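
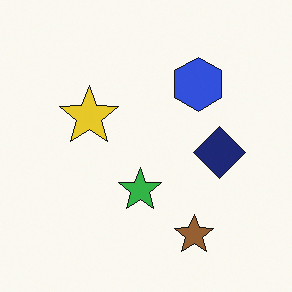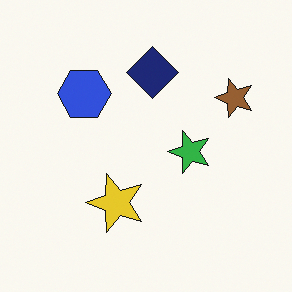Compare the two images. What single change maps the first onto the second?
Rotated 90° counter-clockwise.

The brown star sits in the bottom of the first image and the top-right of the second — consistent with a whole-image 90° counter-clockwise rotation.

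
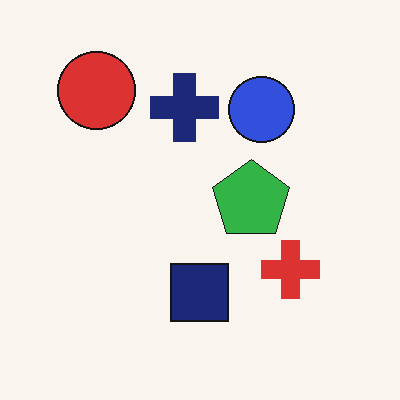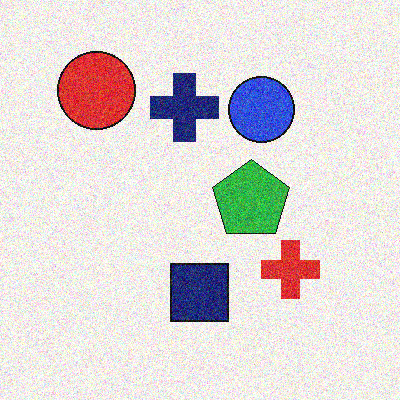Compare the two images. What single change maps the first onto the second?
It was degraded with moderate additive noise.

Random speckle covers the whole image, including the flat background.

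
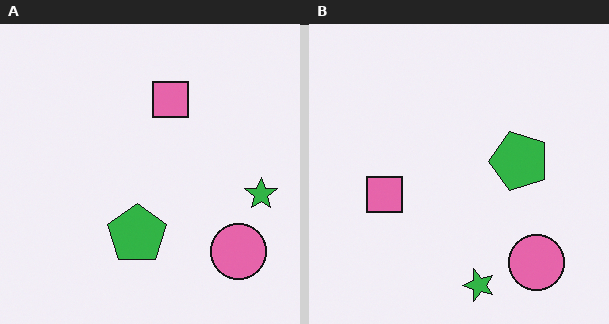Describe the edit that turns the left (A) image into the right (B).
It was transposed (reflected across the top-left ↔ bottom-right diagonal).

Shapes have swapped their row and column positions — what was in the top-right is now in the bottom-left — a diagonal reflection.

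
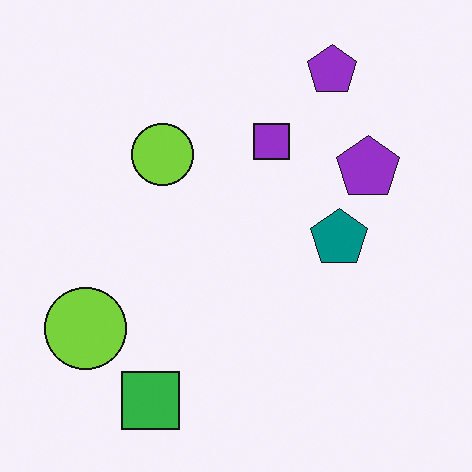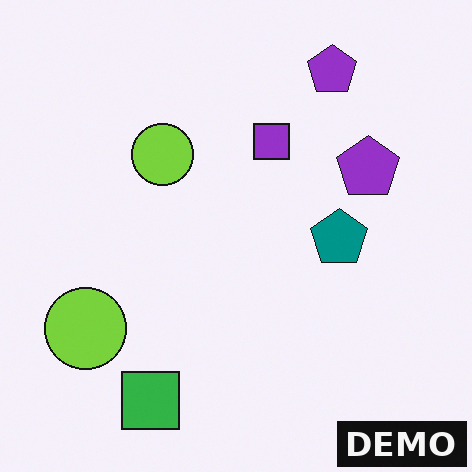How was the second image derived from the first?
This is the original image watermarked with the text "DEMO" in the lower-right corner.

A dark label reading "DEMO" appears in the lower-right corner.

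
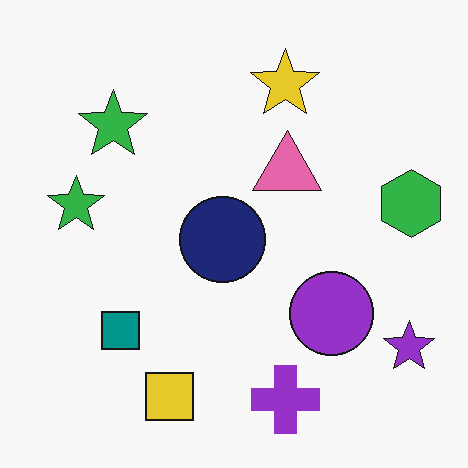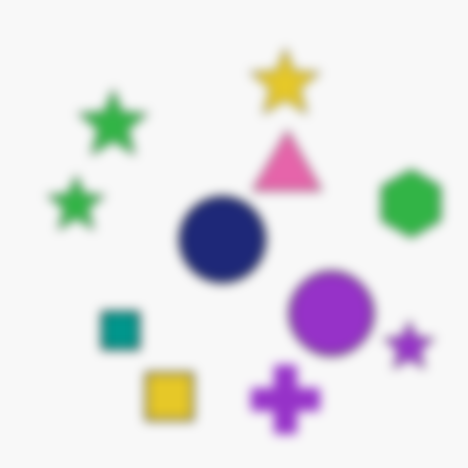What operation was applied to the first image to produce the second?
The image was heavily blurred.

Shape edges and outlines are uniformly softened across the whole image.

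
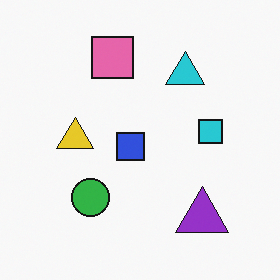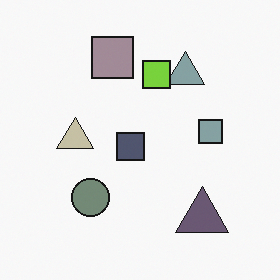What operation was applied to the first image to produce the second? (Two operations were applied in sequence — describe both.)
The second image is the first heavily desaturated, then overlaid with an additional lime square.

All colors are more muted and greyish — a global saturation change. A lime square appears in the second image that is absent from the first.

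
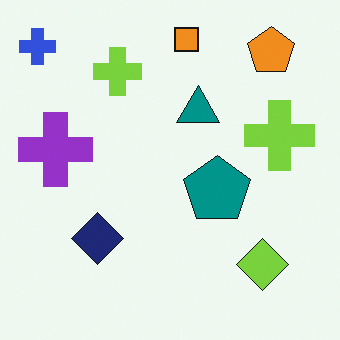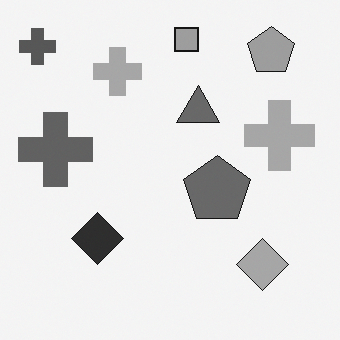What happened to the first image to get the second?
The image was converted to grayscale.

All color is removed — every shape is now a shade of grey.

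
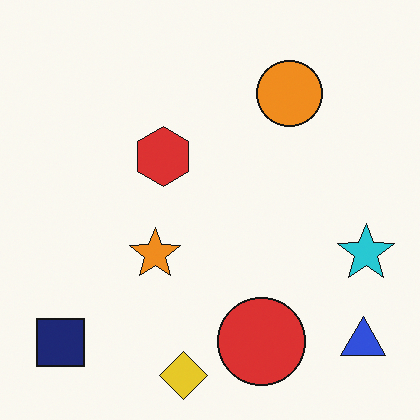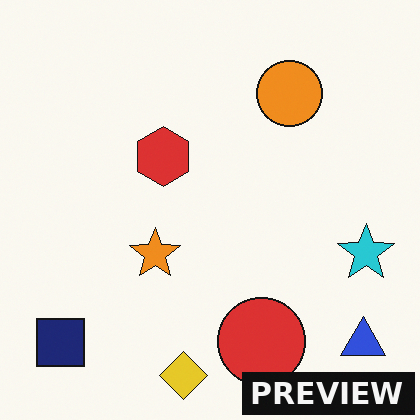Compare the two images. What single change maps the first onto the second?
It was watermarked with the text "PREVIEW" in the lower-right corner.

A dark label reading "PREVIEW" appears in the lower-right corner.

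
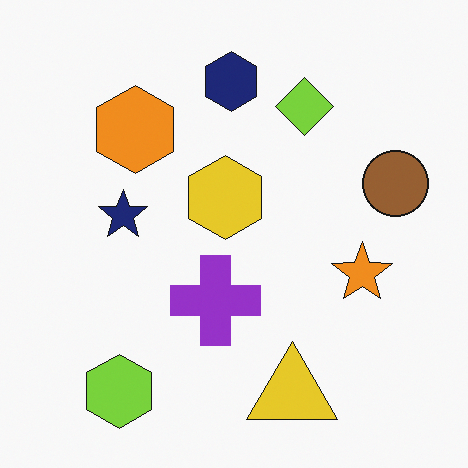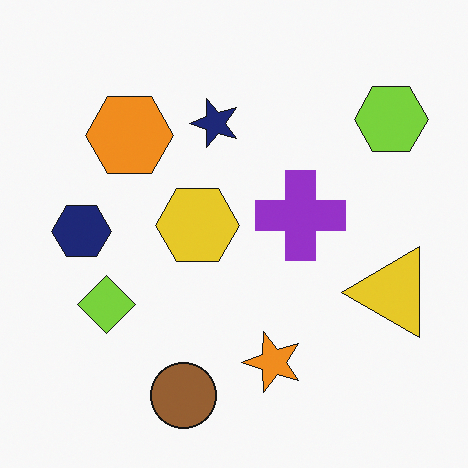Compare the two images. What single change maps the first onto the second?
The image was transposed (reflected across the top-left ↔ bottom-right diagonal).

Shapes have swapped their row and column positions — what was in the top-right is now in the bottom-left — a diagonal reflection.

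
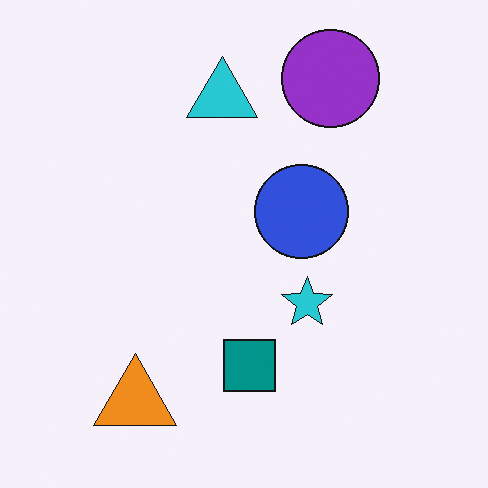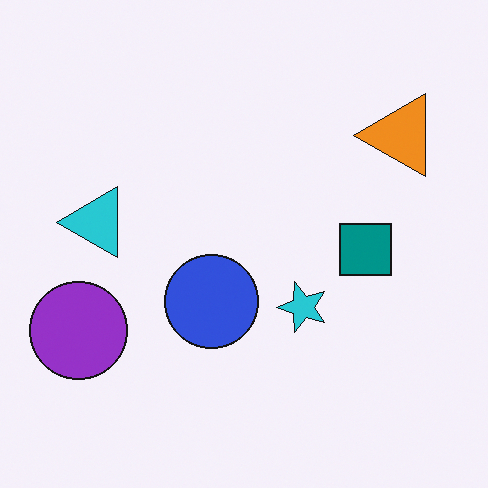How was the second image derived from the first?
The image was transposed (reflected across the top-left ↔ bottom-right diagonal).

Shapes have swapped their row and column positions — what was in the top-right is now in the bottom-left — a diagonal reflection.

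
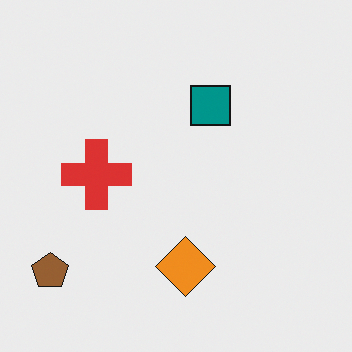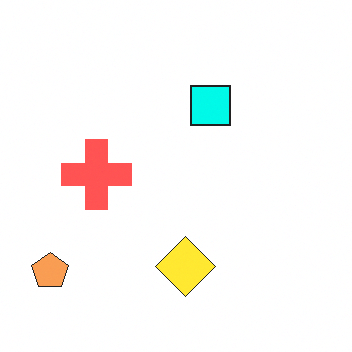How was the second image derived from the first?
It was brightened a lot.

Every pixel — background and shapes alike — is uniformly brightened.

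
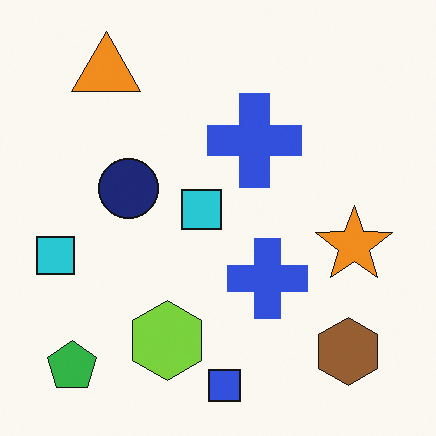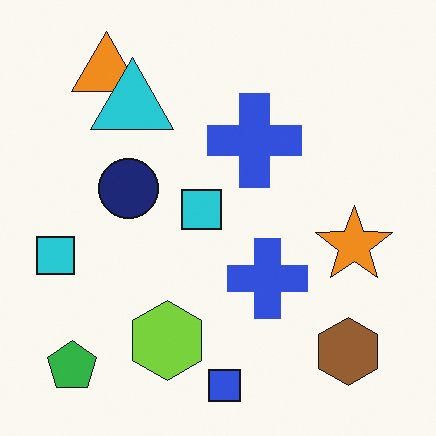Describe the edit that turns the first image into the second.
This is the original image overlaid with an additional cyan triangle.

A cyan triangle appears in the second image that is absent from the first.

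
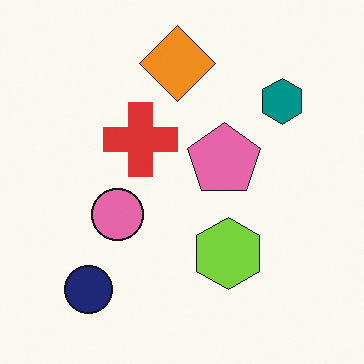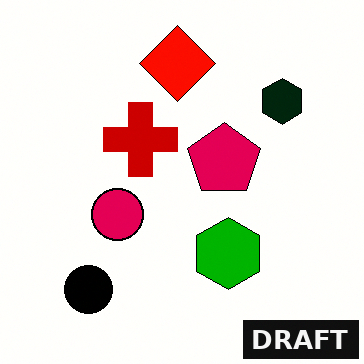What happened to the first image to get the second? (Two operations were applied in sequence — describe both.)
The second image is the first given much higher contrast, then watermarked with the text "DRAFT" in the lower-right corner.

Tones are pushed away from mid-grey across the whole image — a global contrast change. A dark label reading "DRAFT" appears in the lower-right corner.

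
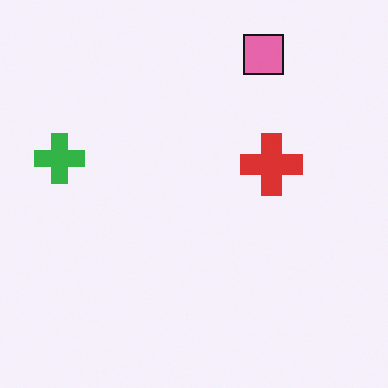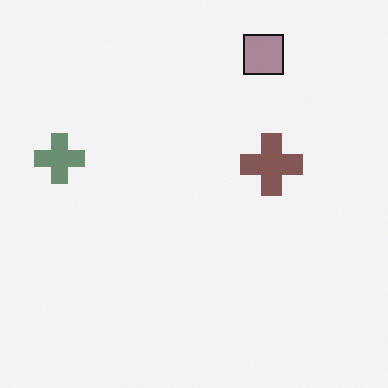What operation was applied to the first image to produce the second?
It was heavily desaturated.

All colors are more muted and greyish — a global saturation change.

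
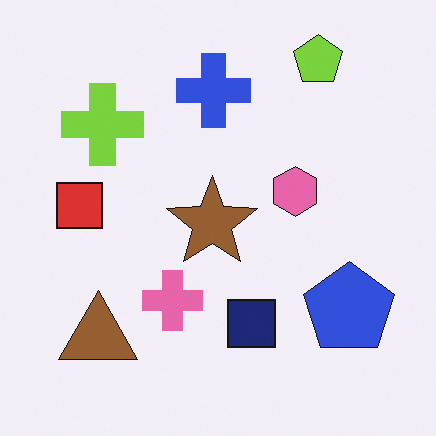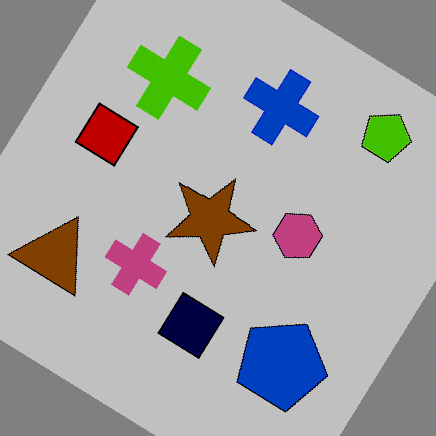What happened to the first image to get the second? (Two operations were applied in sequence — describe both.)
Rotated clockwise by a large amount — several tens of degrees, then aggressively posterized.

Every shape is tilted by the same angle and the image corners show triangular fill wedges — a whole-image rotation by a non-right angle. Each flat color has snapped to a coarser quantized level — most visibly, the near-white background has dropped to a flat grey.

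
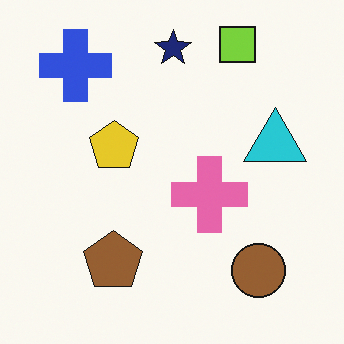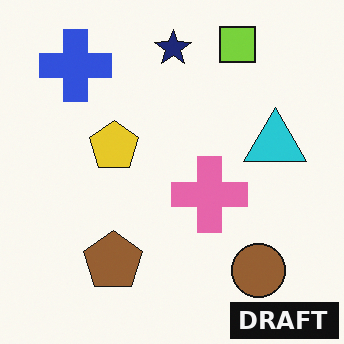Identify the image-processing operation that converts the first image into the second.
The image was watermarked with the text "DRAFT" in the lower-right corner.

A dark label reading "DRAFT" appears in the lower-right corner.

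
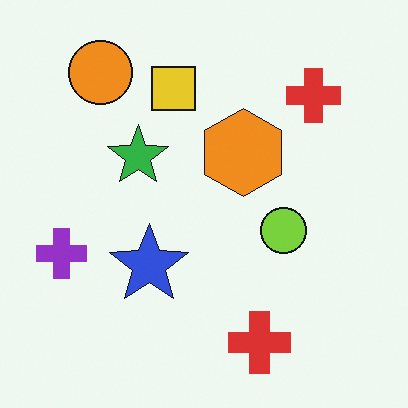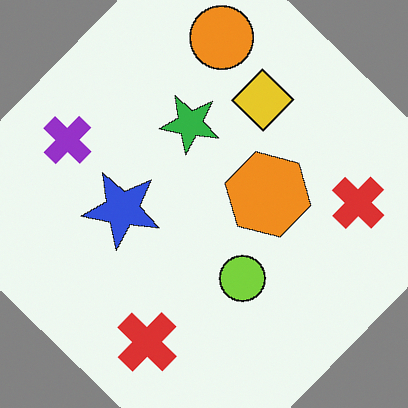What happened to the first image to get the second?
It was rotated clockwise by a large amount — several tens of degrees.

Every shape is tilted by the same angle and the image corners show triangular fill wedges — a whole-image rotation by a non-right angle.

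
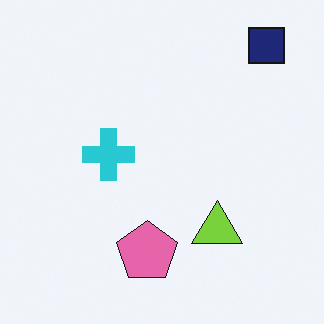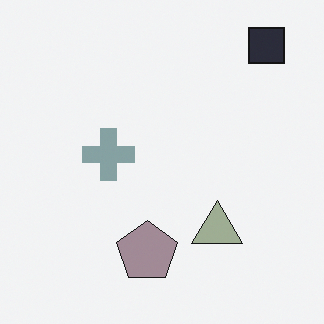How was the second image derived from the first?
The second image is the first heavily desaturated.

All colors are more muted and greyish — a global saturation change.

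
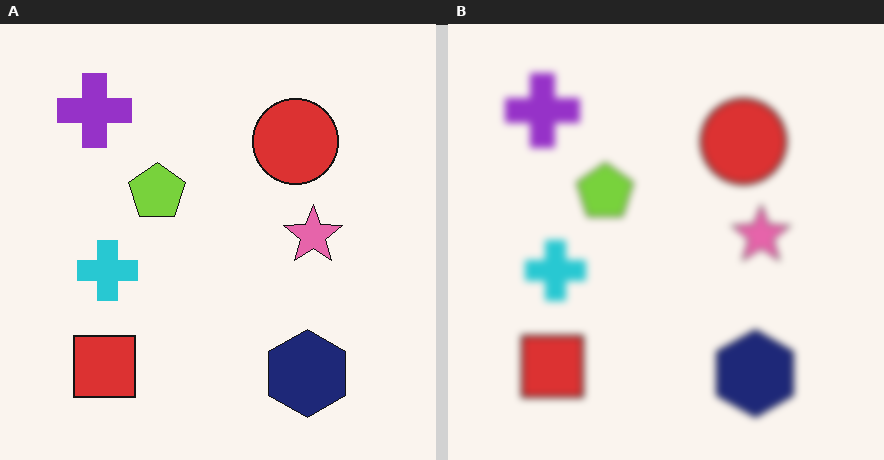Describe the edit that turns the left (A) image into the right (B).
The transformation is: noticeably gaussian-blurred.

Shape edges and outlines are uniformly softened across the whole image.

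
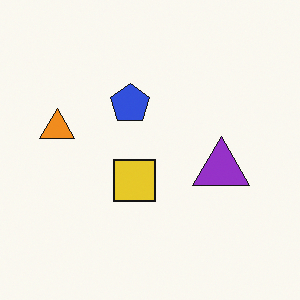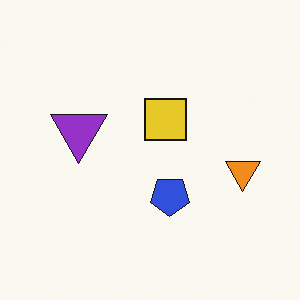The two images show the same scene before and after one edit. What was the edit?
The transformation is: rotated 180°.

The orange triangle sits in the left of the first image and the right of the second — consistent with a whole-image 180° rotation.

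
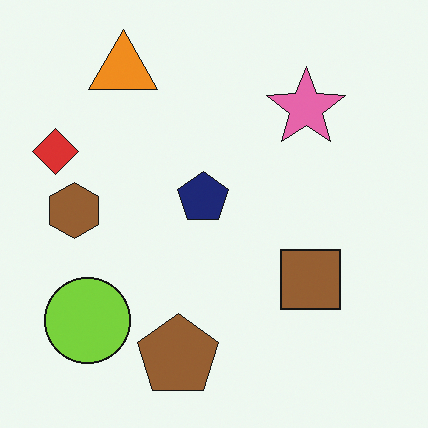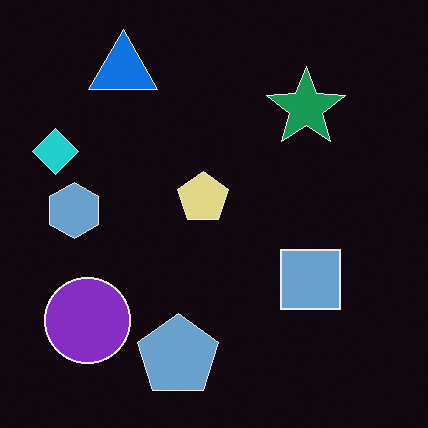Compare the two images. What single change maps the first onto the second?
The second image is the first color-inverted (negative).

The light background has become dark and every shape's color is its complement — a photographic negative.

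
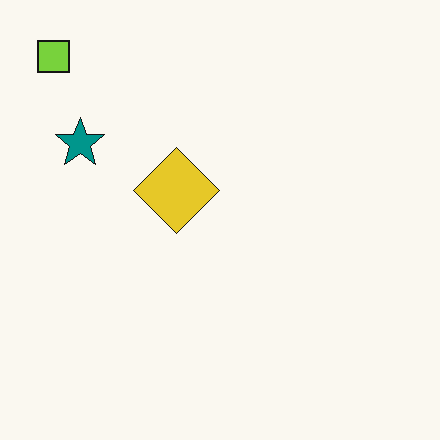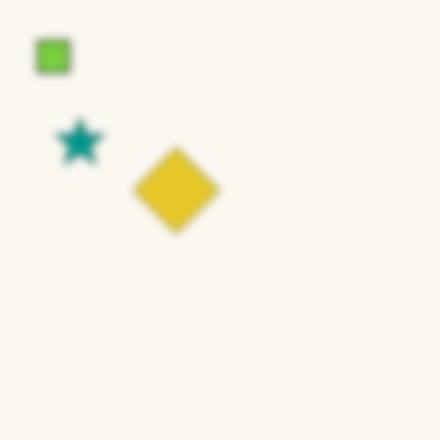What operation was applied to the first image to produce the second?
Moderately blurred.

Shape edges and outlines are uniformly softened across the whole image.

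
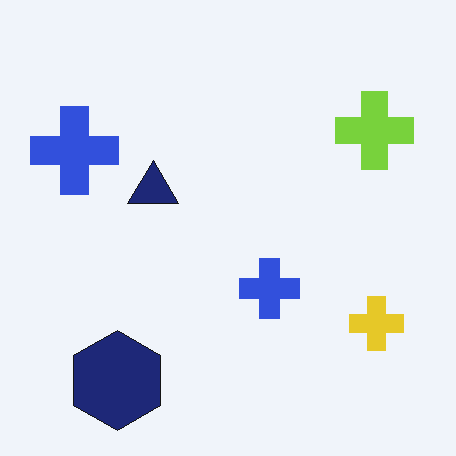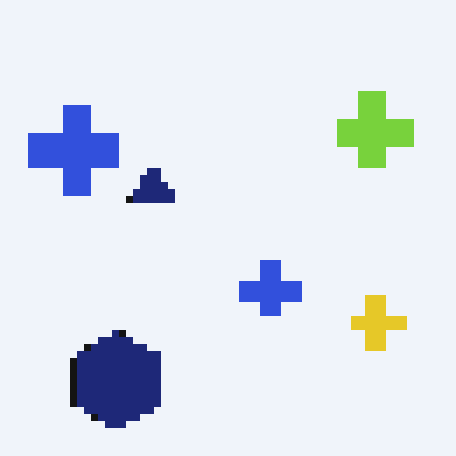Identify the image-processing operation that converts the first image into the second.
This is the original image pixelated into visible square blocks.

Shapes are reduced to large square blocks; fine edges and outlines are lost — a downscale-then-upscale (mosaic) effect.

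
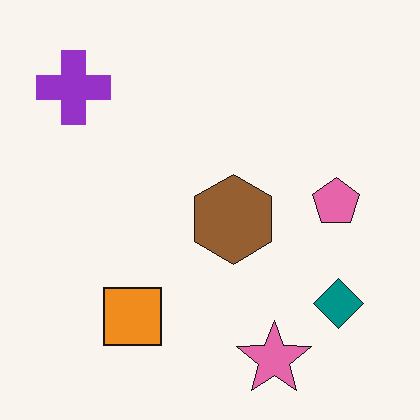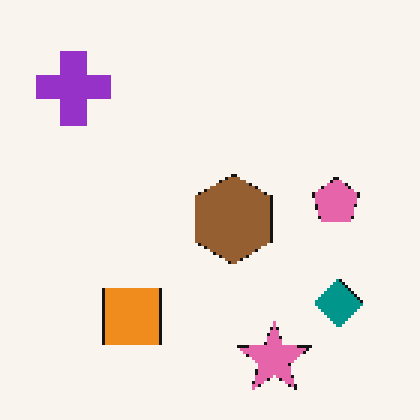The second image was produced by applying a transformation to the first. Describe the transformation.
This is the original image lightly pixelated (a mild mosaic effect).

Shapes are reduced to large square blocks; fine edges and outlines are lost — a downscale-then-upscale (mosaic) effect.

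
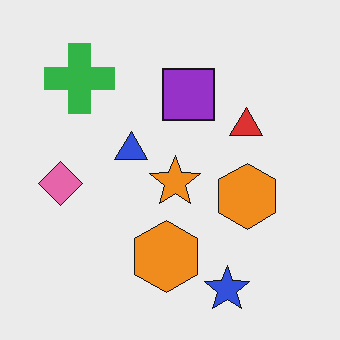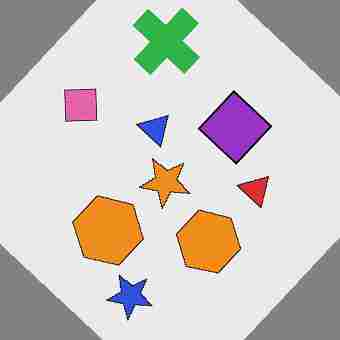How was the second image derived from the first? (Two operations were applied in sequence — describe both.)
Rotated clockwise by a large amount — several tens of degrees, then degraded with heavy JPEG compression.

Every shape is tilted by the same angle and the image corners show triangular fill wedges — a whole-image rotation by a non-right angle. Blocky 8×8 compression artifacts appear around shape edges and the flat background shows ringing — characteristic JPEG degradation.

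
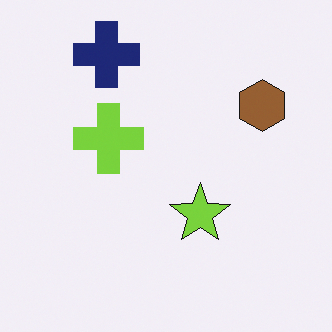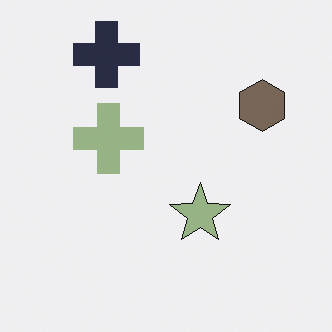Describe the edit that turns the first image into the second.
The second image is the first heavily desaturated.

All colors are more muted and greyish — a global saturation change.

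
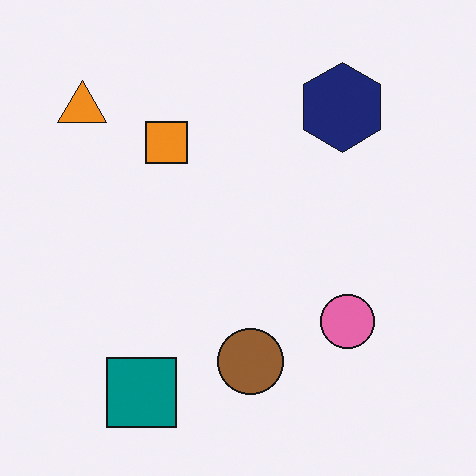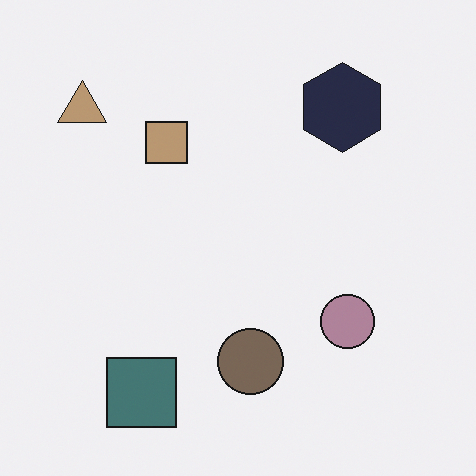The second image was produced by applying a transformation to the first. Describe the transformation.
The second image is the first made much more muted (saturation change).

All colors are more muted and greyish — a global saturation change.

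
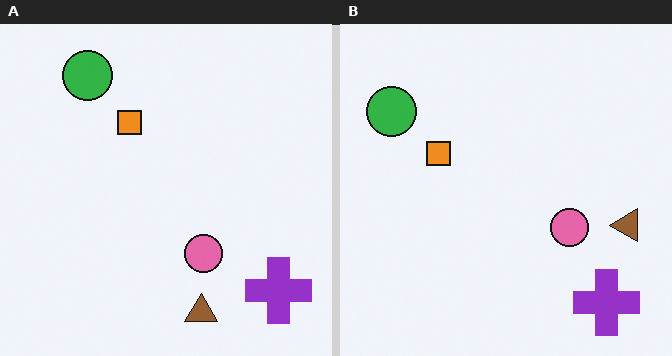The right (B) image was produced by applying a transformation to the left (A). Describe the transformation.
The transformation is: transposed (reflected across the top-left ↔ bottom-right diagonal).

Shapes have swapped their row and column positions — what was in the top-right is now in the bottom-left — a diagonal reflection.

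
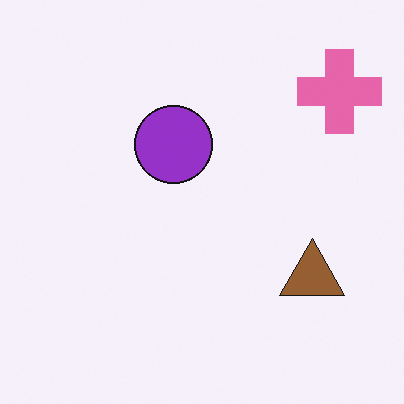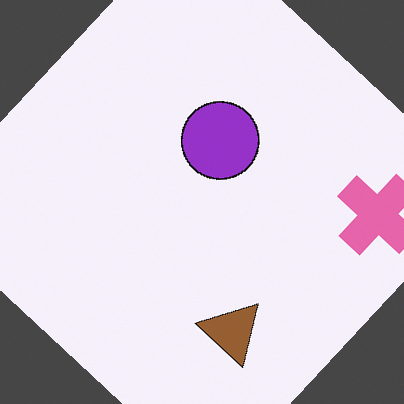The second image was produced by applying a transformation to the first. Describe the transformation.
It was rotated clockwise by a large amount — several tens of degrees.

Every shape is tilted by the same angle and the image corners show triangular fill wedges — a whole-image rotation by a non-right angle.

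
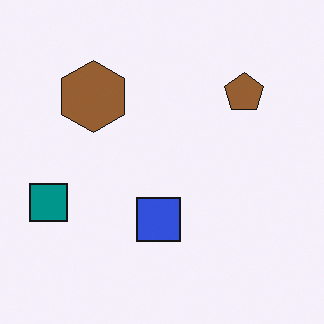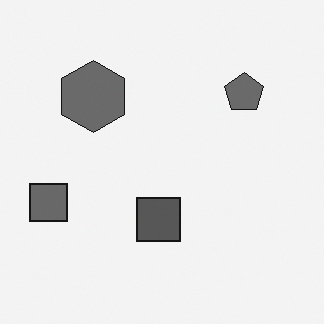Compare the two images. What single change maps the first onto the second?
This is the original image converted to grayscale.

All color is removed — every shape is now a shade of grey.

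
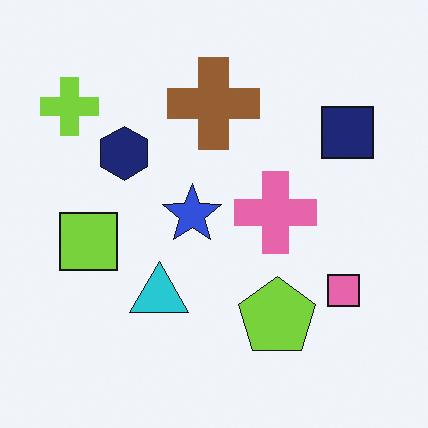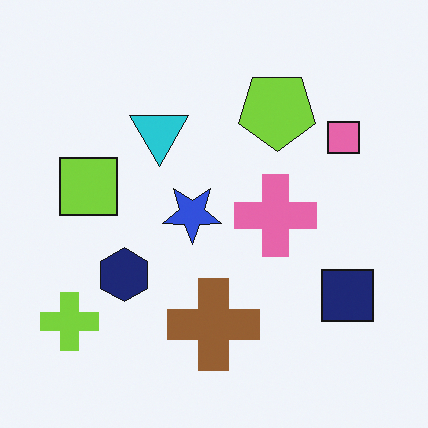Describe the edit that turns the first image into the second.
Flipped vertically (top ↔ bottom).

The brown cross is in the top of the first image and the bottom of the second — shapes on opposite sides of the horizontal midline have swapped in a mirror flip.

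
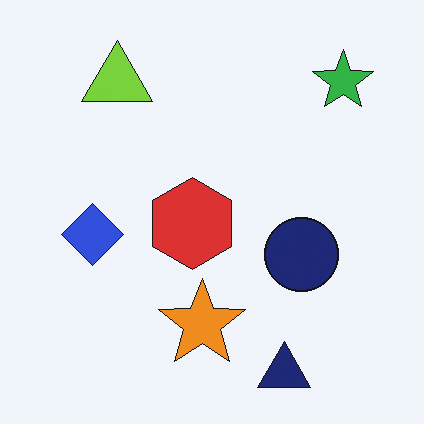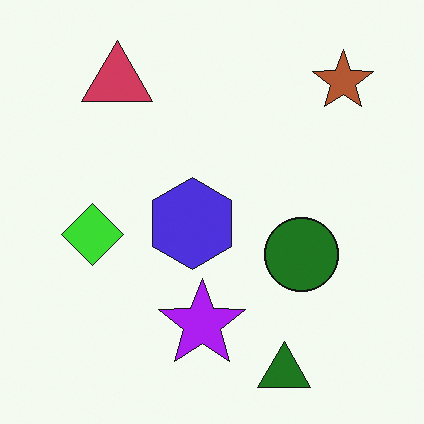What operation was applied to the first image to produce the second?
Hue-shifted through roughly half the color wheel.

Every shape's color has rotated by the same amount around the hue wheel — a uniform hue shift.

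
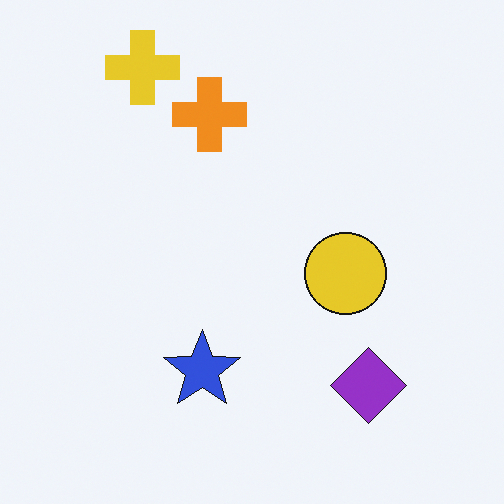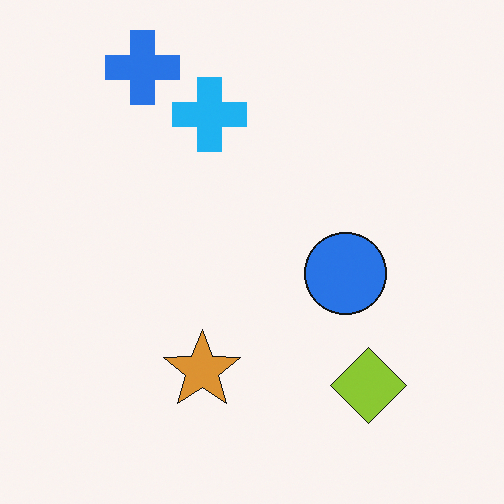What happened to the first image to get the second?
The image was hue-shifted by a large amount.

Every shape's color has rotated by the same amount around the hue wheel — a uniform hue shift.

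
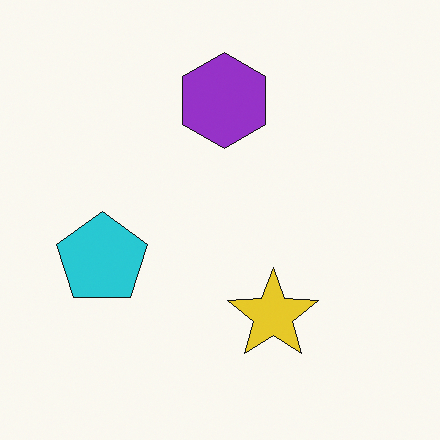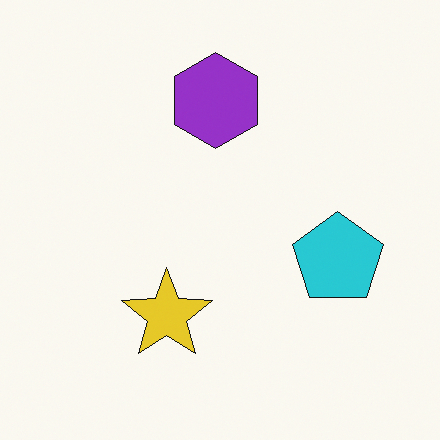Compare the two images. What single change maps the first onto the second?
The image was flipped horizontally (left ↔ right).

The cyan pentagon is in the left of the first image and the right of the second — shapes on opposite sides of the vertical midline have swapped in a mirror flip.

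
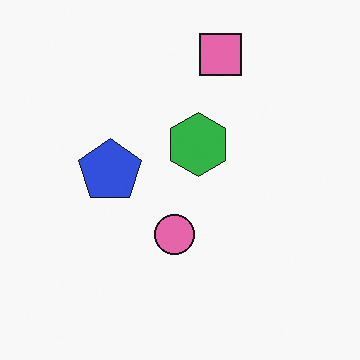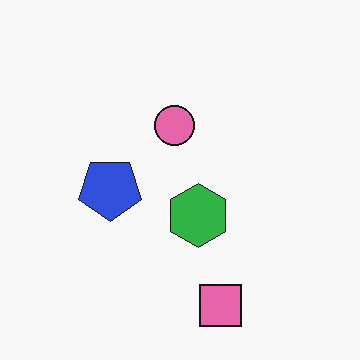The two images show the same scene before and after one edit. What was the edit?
It was flipped vertically (top ↔ bottom).

The pink square is in the top of the first image and the bottom of the second — shapes on opposite sides of the horizontal midline have swapped in a mirror flip.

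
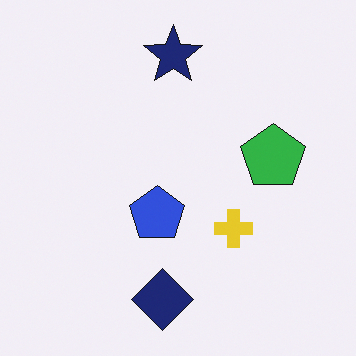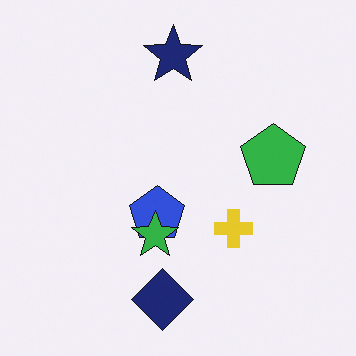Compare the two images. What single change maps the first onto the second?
The transformation is: overlaid with an additional green star.

A green star appears in the second image that is absent from the first.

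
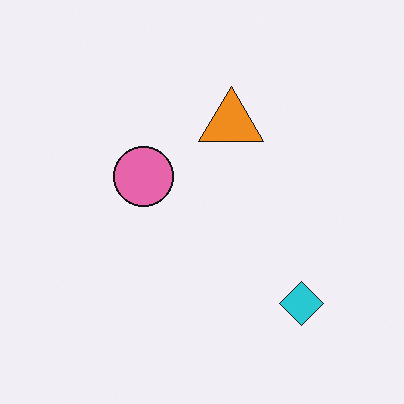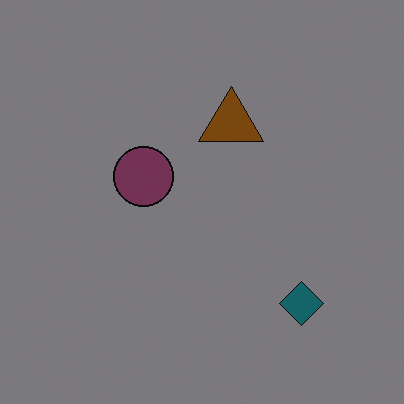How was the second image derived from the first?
The second image is the first noticeably darkened.

Every pixel — background and shapes alike — is uniformly darkened.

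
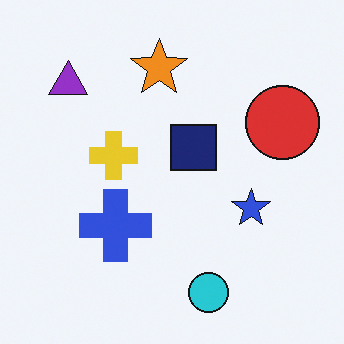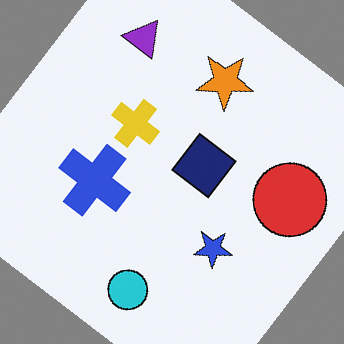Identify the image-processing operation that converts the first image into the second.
Rotated clockwise by a large amount — several tens of degrees.

Every shape is tilted by the same angle and the image corners show triangular fill wedges — a whole-image rotation by a non-right angle.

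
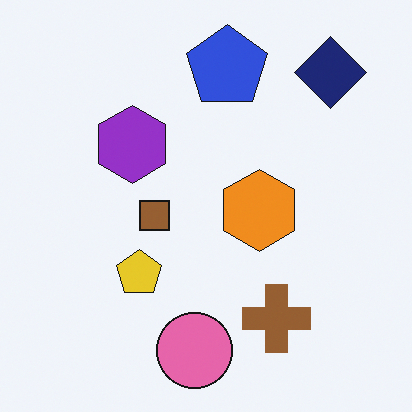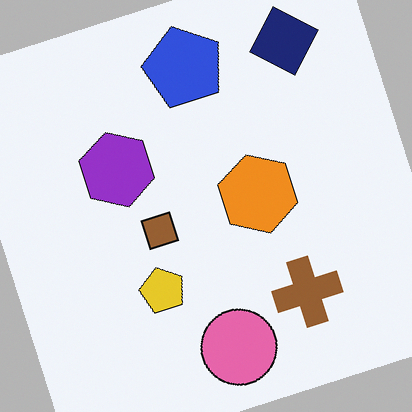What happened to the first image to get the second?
The image was rotated counter-clockwise by a clearly visible amount.

Every shape is tilted by the same angle and the image corners show triangular fill wedges — a whole-image rotation by a non-right angle.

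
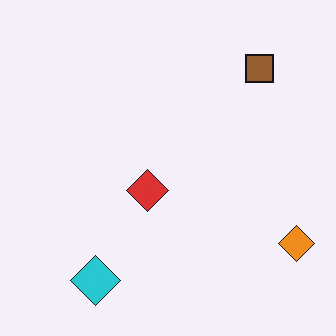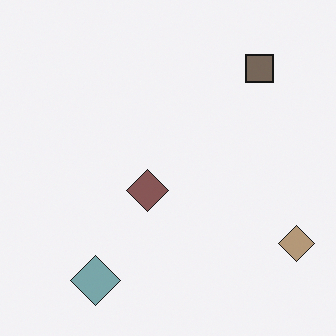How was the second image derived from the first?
This is the original image made much more muted (saturation change).

All colors are more muted and greyish — a global saturation change.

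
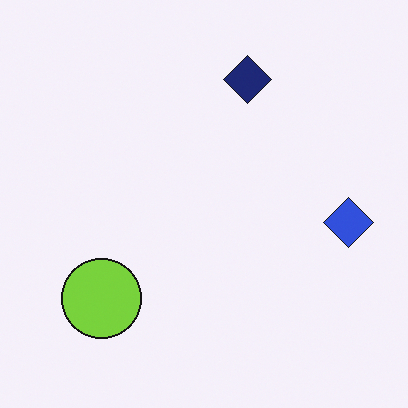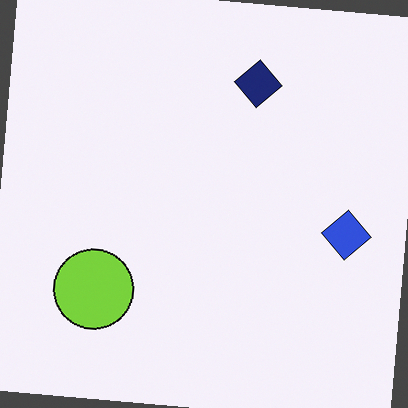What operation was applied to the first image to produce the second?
The transformation is: rotated clockwise by a small amount.

Every shape is tilted by the same angle and the image corners show triangular fill wedges — a whole-image rotation by a non-right angle.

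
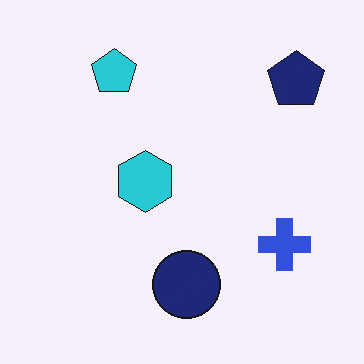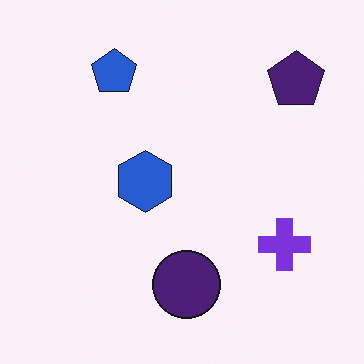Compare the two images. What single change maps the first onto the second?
This is the original image hue-shifted by a small amount.

Every shape's color has rotated by the same amount around the hue wheel — a uniform hue shift.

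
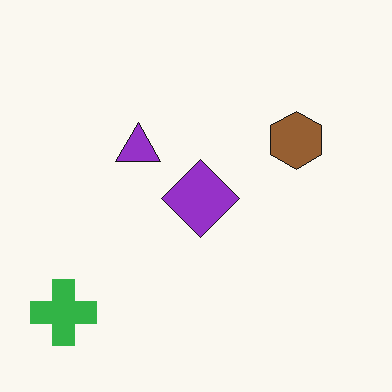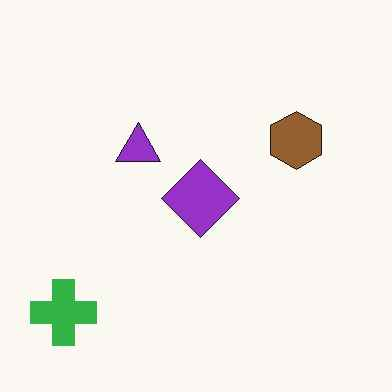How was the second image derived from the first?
This is the original image given moderate JPEG compression.

Blocky 8×8 compression artifacts appear around shape edges and the flat background shows ringing — characteristic JPEG degradation.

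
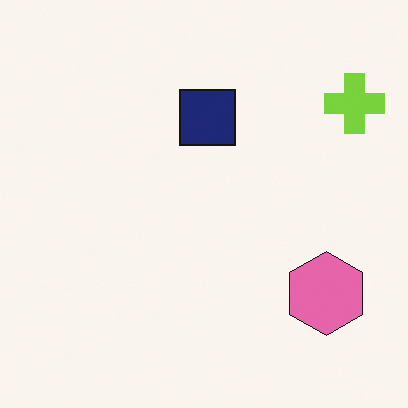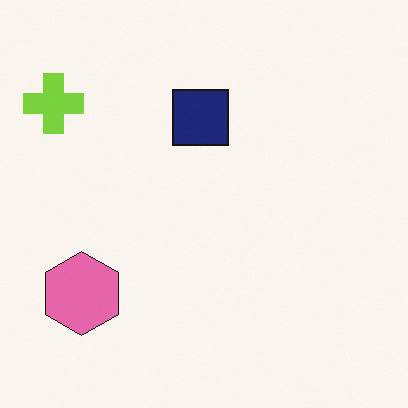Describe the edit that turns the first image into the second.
This is the original image flipped horizontally (left ↔ right).

The lime cross is in the top-right of the first image and the top-left of the second — shapes on opposite sides of the vertical midline have swapped in a mirror flip.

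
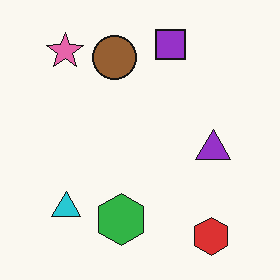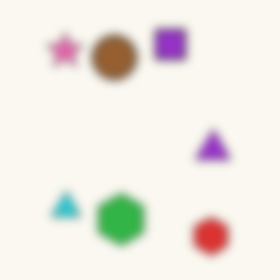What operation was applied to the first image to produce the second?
It was noticeably gaussian-blurred.

Shape edges and outlines are uniformly softened across the whole image.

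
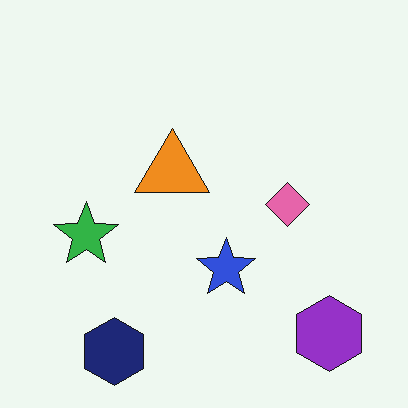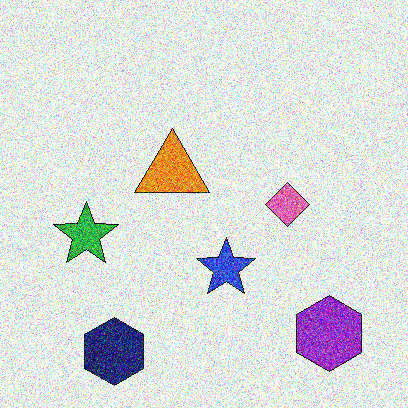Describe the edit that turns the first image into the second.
The second image is the first degraded with strong gaussian noise.

Random speckle covers the whole image, including the flat background.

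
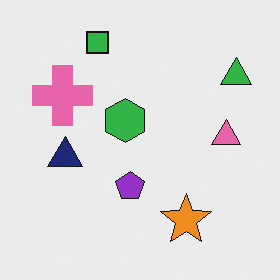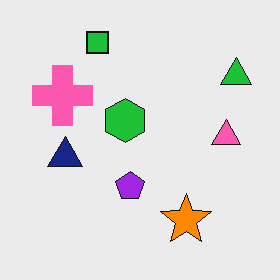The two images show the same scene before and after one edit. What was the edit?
This is the original image slightly oversaturated.

All colors are more vivid — a global saturation change.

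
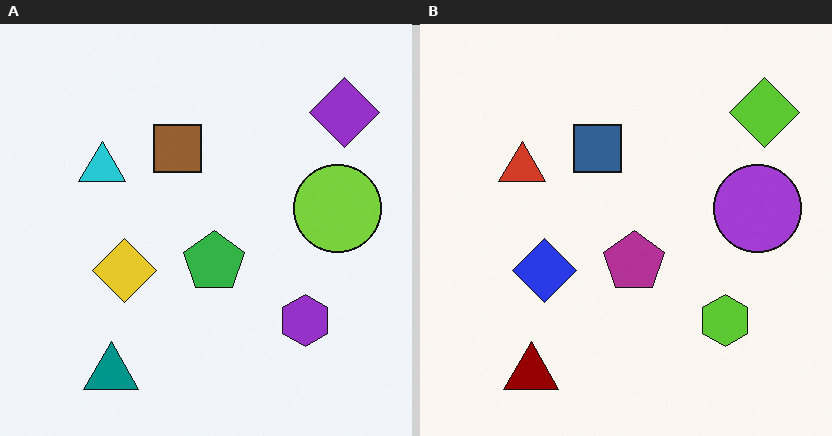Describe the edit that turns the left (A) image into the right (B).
The right (B) image is the left (A) hue-shifted through roughly half the color wheel.

Every shape's color has rotated by the same amount around the hue wheel — a uniform hue shift.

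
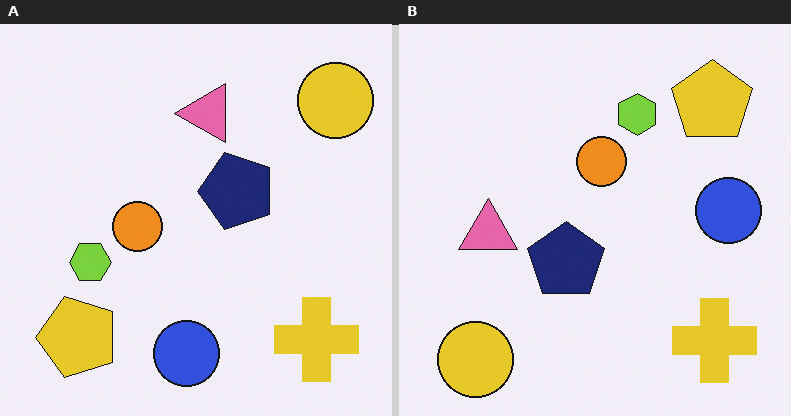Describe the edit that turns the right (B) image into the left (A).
The transformation is: transposed (reflected across the top-left ↔ bottom-right diagonal).

Shapes have swapped their row and column positions — what was in the top-right is now in the bottom-left — a diagonal reflection.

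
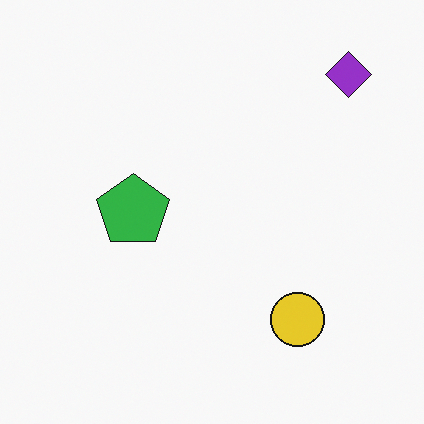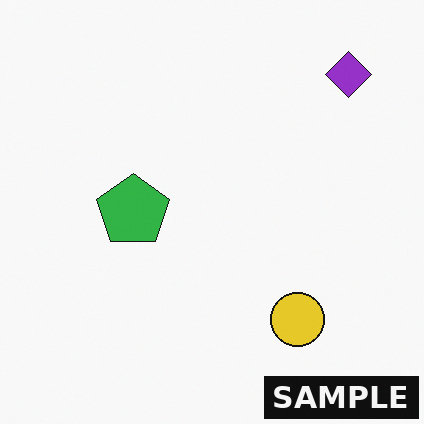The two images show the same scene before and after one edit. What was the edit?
This is the original image watermarked with the text "SAMPLE" in the lower-right corner.

A dark label reading "SAMPLE" appears in the lower-right corner.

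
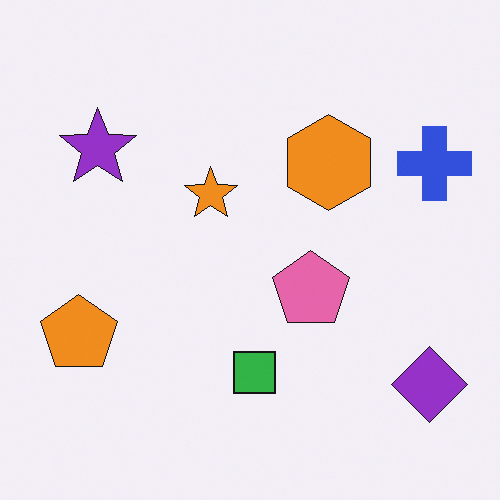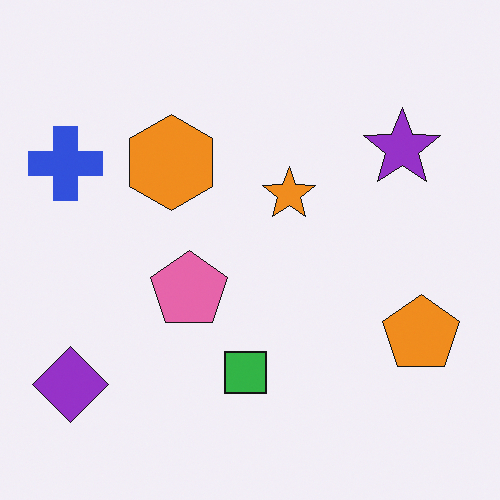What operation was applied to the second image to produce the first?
The first image is the second flipped horizontally (left ↔ right).

The blue cross is in the top-left of the second image and the top-right of the first — shapes on opposite sides of the vertical midline have swapped in a mirror flip.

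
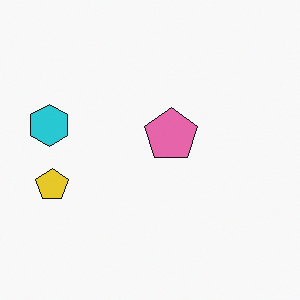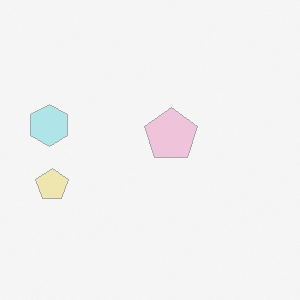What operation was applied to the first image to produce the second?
It was washed out (contrast reduced).

Tones are pushed toward mid-grey across the whole image — a global contrast change.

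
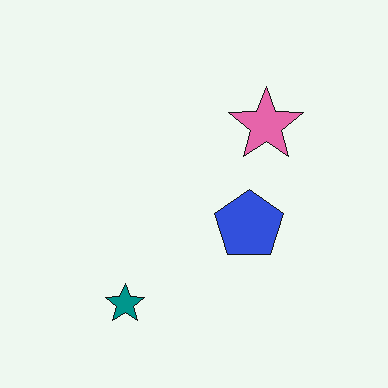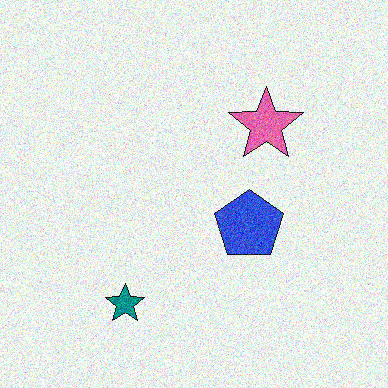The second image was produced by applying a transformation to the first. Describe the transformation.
The second image is the first degraded with strong gaussian noise.

Random speckle covers the whole image, including the flat background.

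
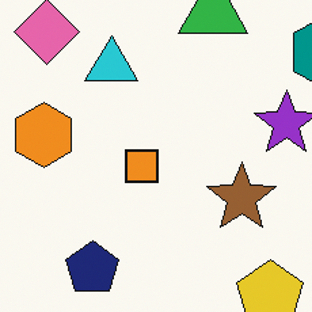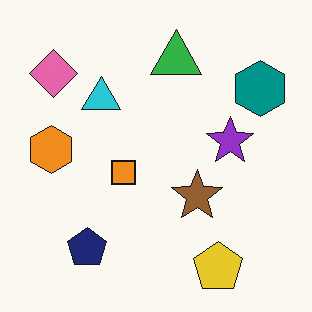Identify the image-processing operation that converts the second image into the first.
This is the original image cropped to a modestly smaller region and rescaled.

The visible shapes are larger and the field of view is narrower; shapes near the original edges may be partly or wholly outside the frame — a crop-and-rescale.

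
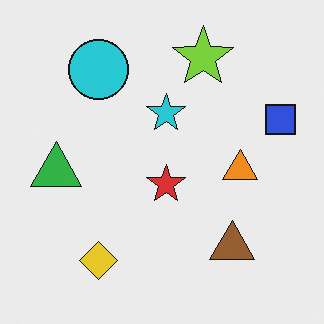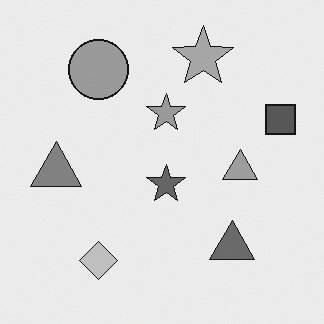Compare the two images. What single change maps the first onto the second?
The second image is the first converted to grayscale.

All color is removed — every shape is now a shade of grey.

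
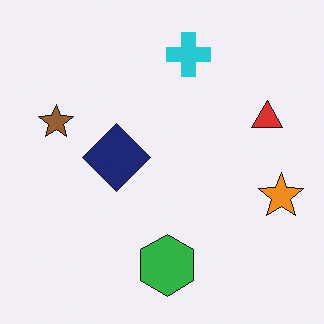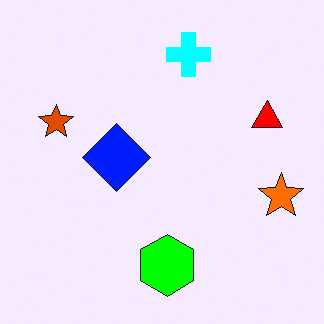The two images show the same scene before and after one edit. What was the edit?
The image was made much more vivid (saturation change).

All colors are more vivid — a global saturation change.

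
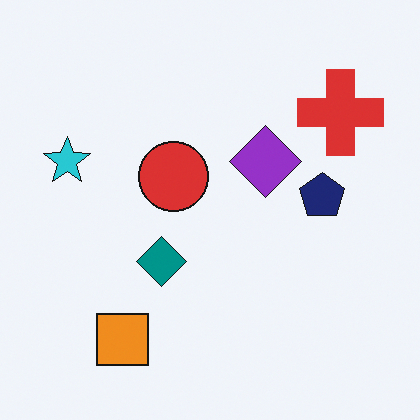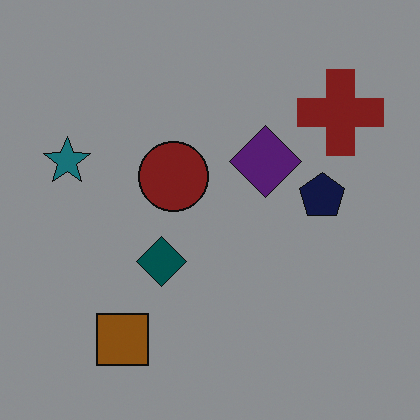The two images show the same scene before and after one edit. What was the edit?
It was noticeably darkened.

Every pixel — background and shapes alike — is uniformly darkened.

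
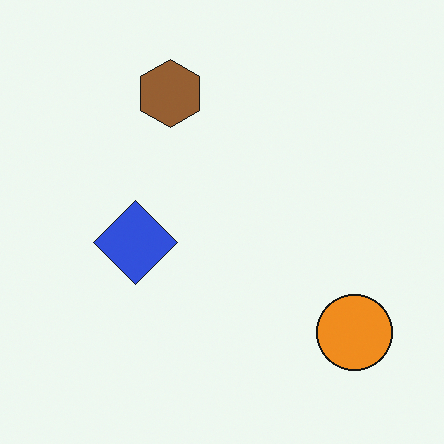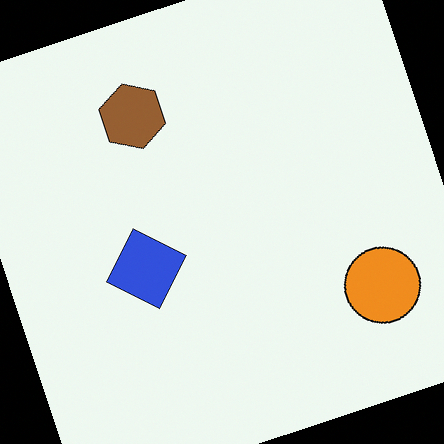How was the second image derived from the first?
Rotated counter-clockwise by a clearly visible amount.

Every shape is tilted by the same angle and the image corners show triangular fill wedges — a whole-image rotation by a non-right angle.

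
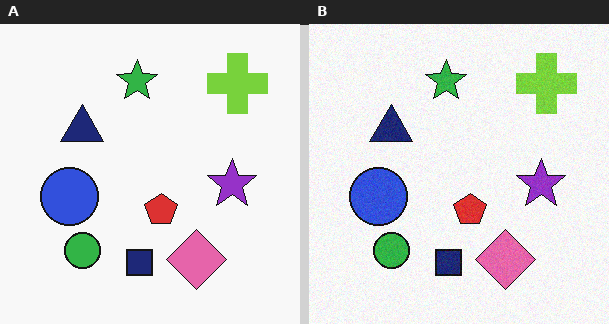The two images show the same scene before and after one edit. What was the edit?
This is the original image degraded with subtle gaussian noise.

Random speckle covers the whole image, including the flat background.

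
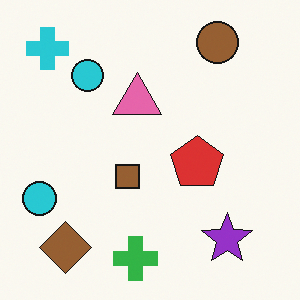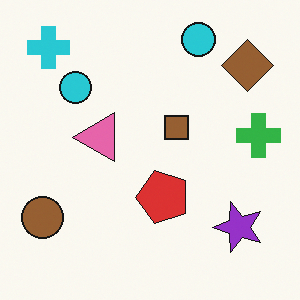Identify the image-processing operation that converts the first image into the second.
It was transposed (reflected across the top-left ↔ bottom-right diagonal).

Shapes have swapped their row and column positions — what was in the top-right is now in the bottom-left — a diagonal reflection.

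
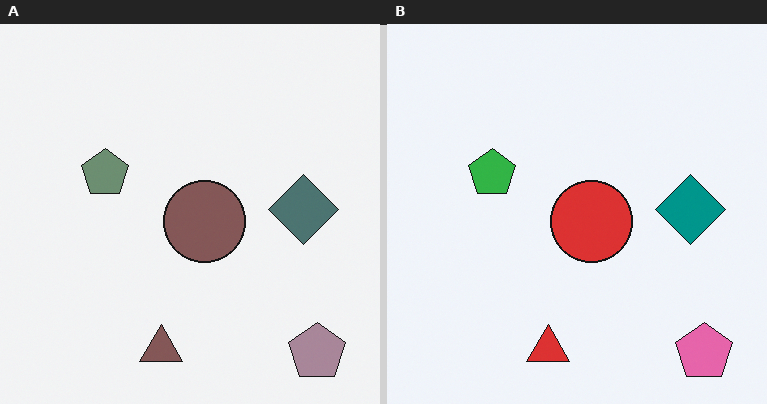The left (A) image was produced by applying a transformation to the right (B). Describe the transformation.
The transformation is: made much more muted (saturation change).

All colors are more muted and greyish — a global saturation change.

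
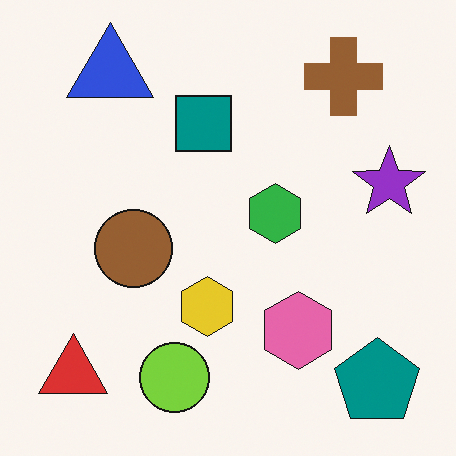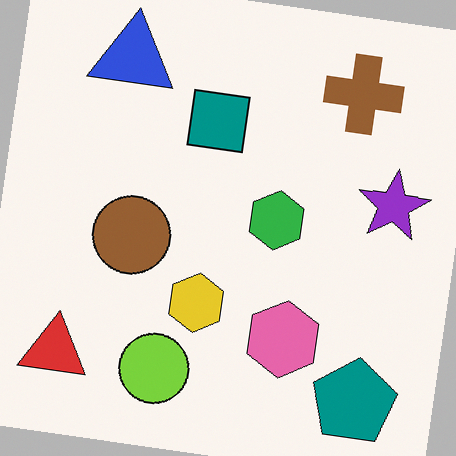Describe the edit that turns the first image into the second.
It was rotated clockwise by a small amount.

Every shape is tilted by the same angle and the image corners show triangular fill wedges — a whole-image rotation by a non-right angle.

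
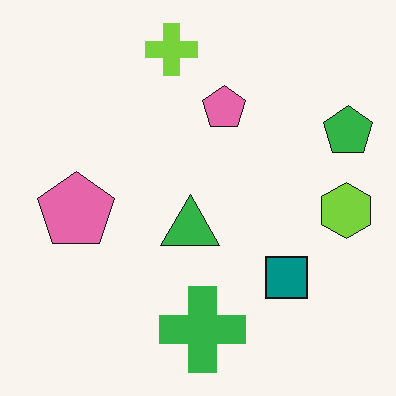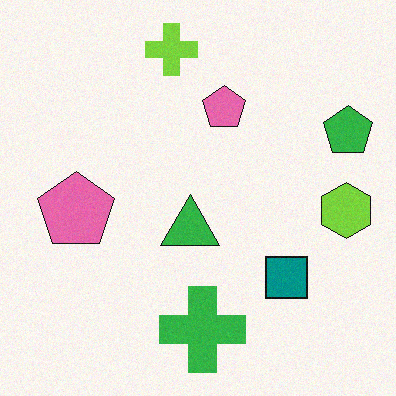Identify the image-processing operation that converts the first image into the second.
The second image is the first degraded with light additive noise.

Random speckle covers the whole image, including the flat background.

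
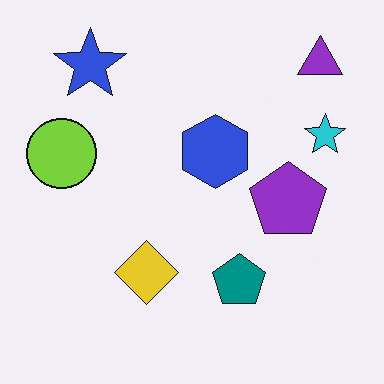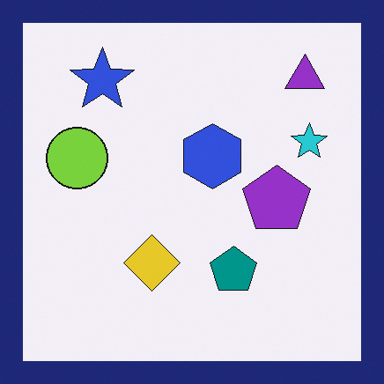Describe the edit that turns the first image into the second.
The image was framed with a navy border.

A solid navy frame runs around the edge of the second image, with the content slightly shrunk inside it.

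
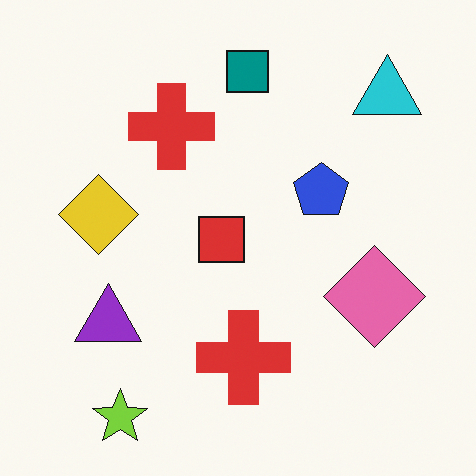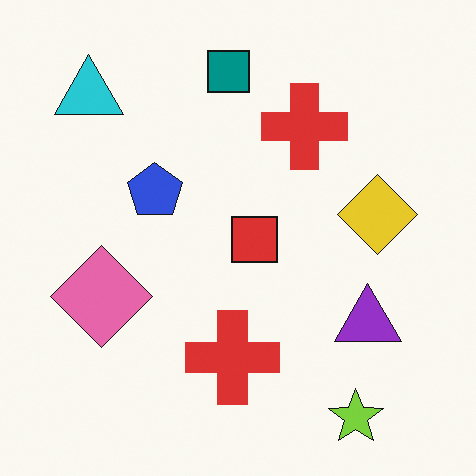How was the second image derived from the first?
The transformation is: flipped horizontally (left ↔ right).

The cyan triangle is in the top-right of the first image and the top-left of the second — shapes on opposite sides of the vertical midline have swapped in a mirror flip.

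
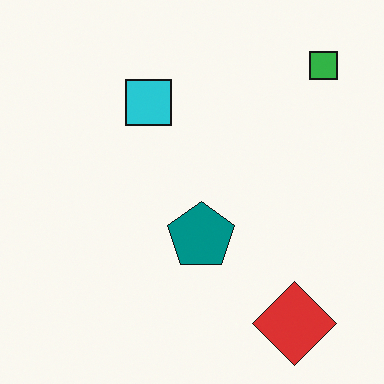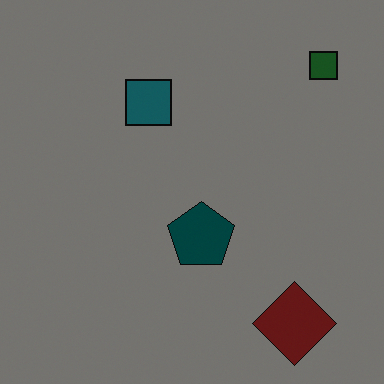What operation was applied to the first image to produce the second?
Noticeably darkened.

Every pixel — background and shapes alike — is uniformly darkened.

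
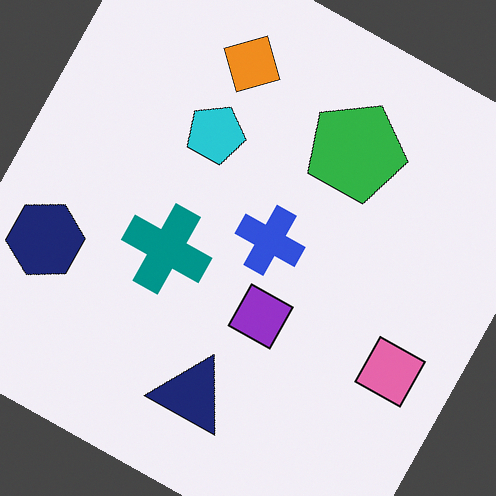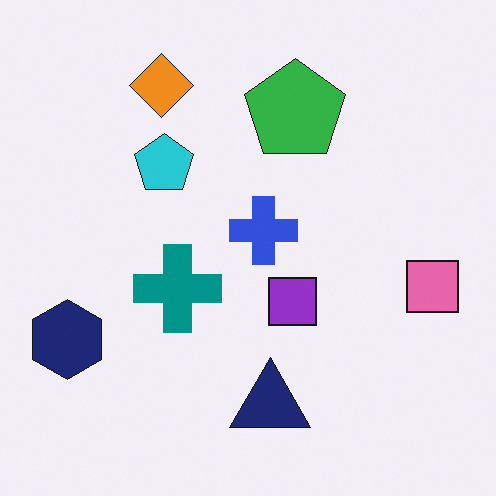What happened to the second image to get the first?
This is the original image rotated clockwise by a moderate amount.

Every shape is tilted by the same angle and the image corners show triangular fill wedges — a whole-image rotation by a non-right angle.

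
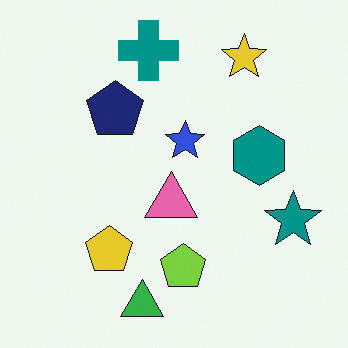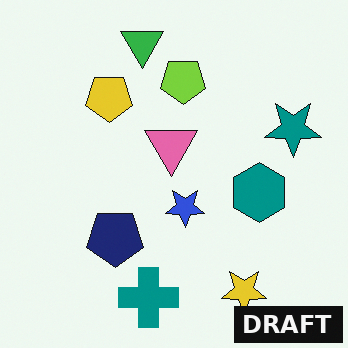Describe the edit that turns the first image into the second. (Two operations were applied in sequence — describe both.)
This is the original image flipped vertically (top ↔ bottom), then watermarked with the text "DRAFT" in the lower-right corner.

The green triangle is in the bottom of the first image and the top of the second — shapes on opposite sides of the horizontal midline have swapped in a mirror flip. A dark label reading "DRAFT" appears in the lower-right corner.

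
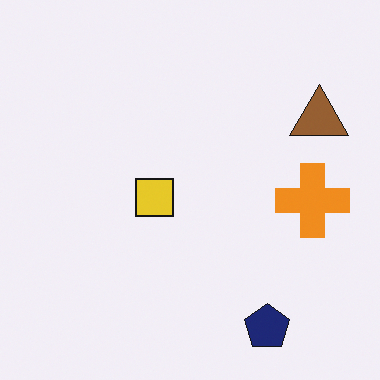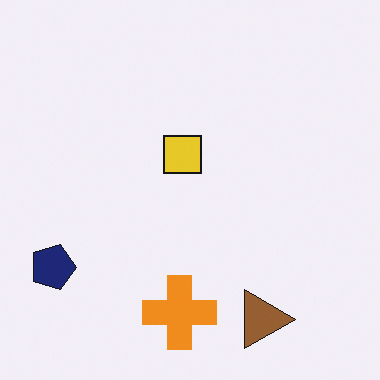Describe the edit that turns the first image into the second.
The image was rotated 90° clockwise.

The navy pentagon sits in the bottom-right of the first image and the bottom-left of the second — consistent with a whole-image 90° clockwise rotation.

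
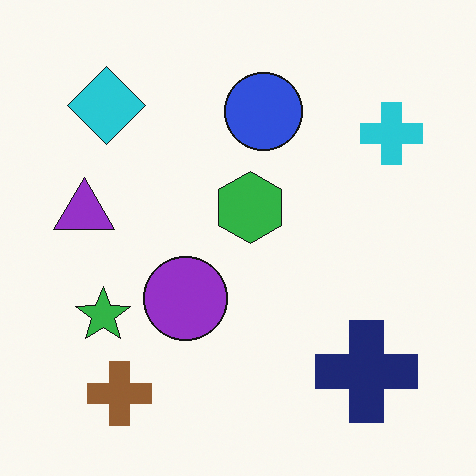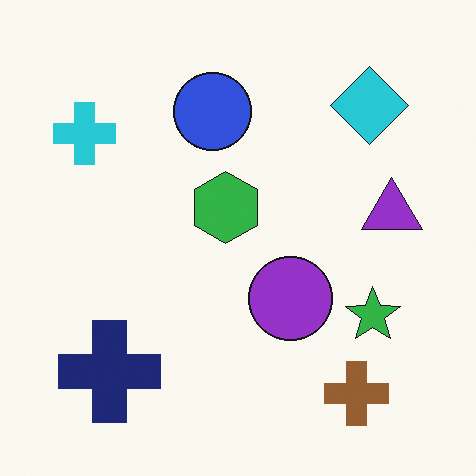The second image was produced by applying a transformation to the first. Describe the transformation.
The transformation is: flipped horizontally (left ↔ right).

The purple triangle is in the left of the first image and the right of the second — shapes on opposite sides of the vertical midline have swapped in a mirror flip.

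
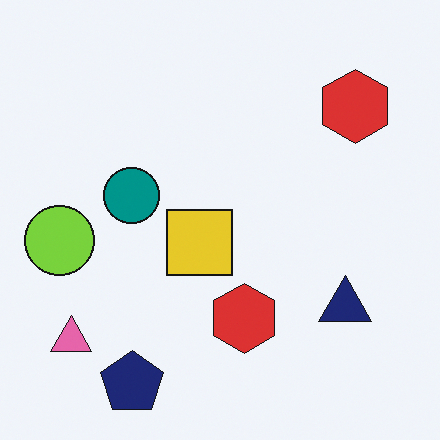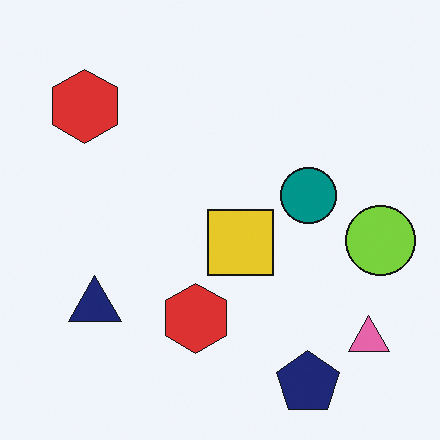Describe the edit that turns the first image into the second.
Flipped horizontally (left ↔ right).

The lime circle is in the left of the first image and the right of the second — shapes on opposite sides of the vertical midline have swapped in a mirror flip.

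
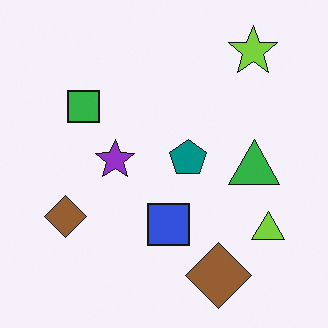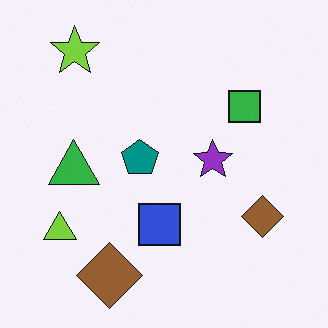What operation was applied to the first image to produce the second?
It was flipped horizontally (left ↔ right).

The lime triangle is in the bottom-right of the first image and the bottom-left of the second — shapes on opposite sides of the vertical midline have swapped in a mirror flip.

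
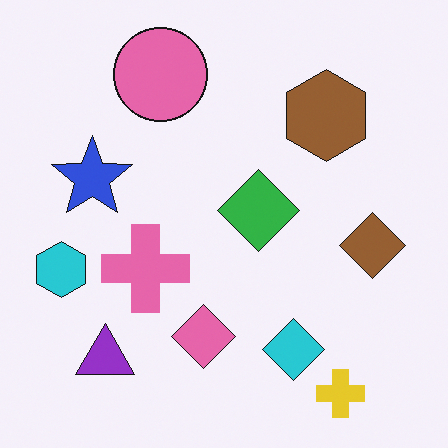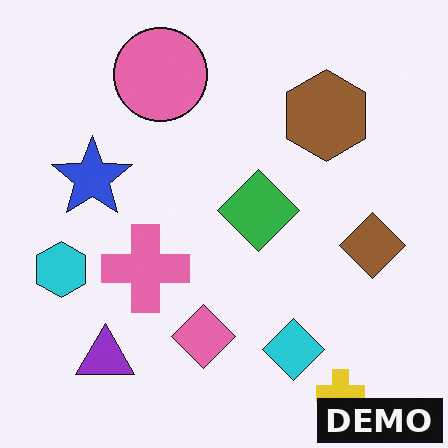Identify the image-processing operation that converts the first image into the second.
Watermarked with the text "DEMO" in the lower-right corner.

A dark label reading "DEMO" appears in the lower-right corner.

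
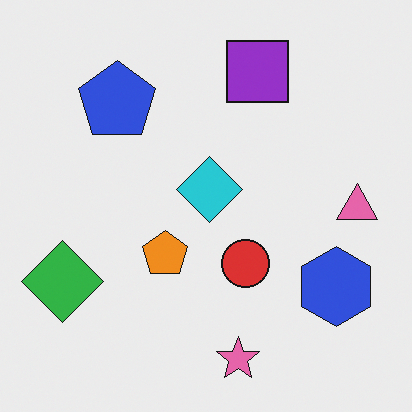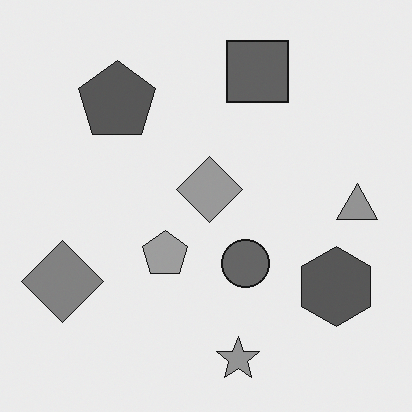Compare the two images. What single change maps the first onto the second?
The second image is the first converted to grayscale.

All color is removed — every shape is now a shade of grey.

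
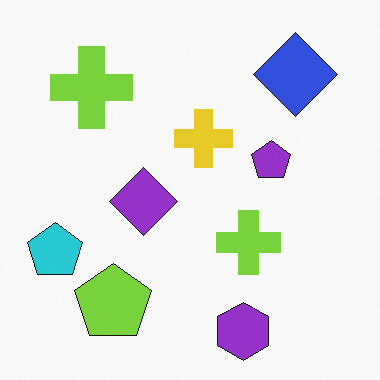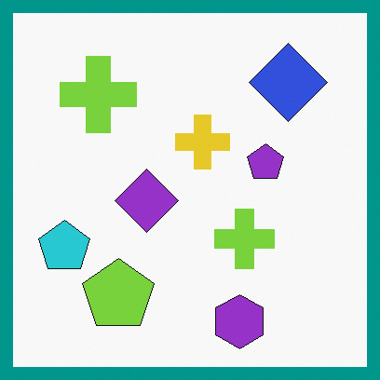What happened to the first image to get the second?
It was framed with a teal border.

A solid teal frame runs around the edge of the second image, with the content slightly shrunk inside it.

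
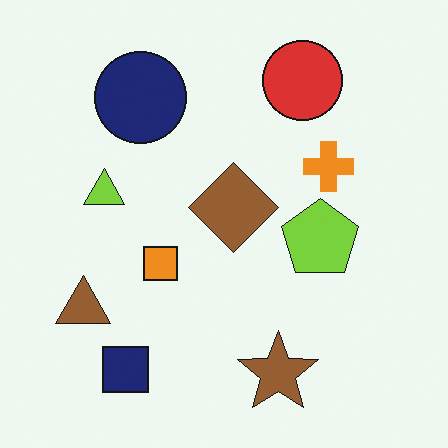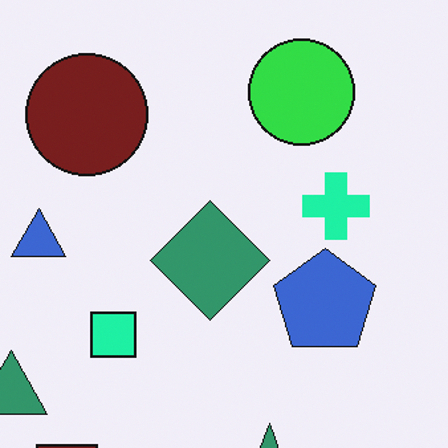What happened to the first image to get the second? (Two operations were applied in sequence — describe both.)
The transformation is: hue-shifted through roughly a third of the color wheel, then cropped slightly and scaled back up.

Every shape's color has rotated by the same amount around the hue wheel — a uniform hue shift. The visible shapes are larger and the field of view is narrower; shapes near the original edges may be partly or wholly outside the frame — a crop-and-rescale.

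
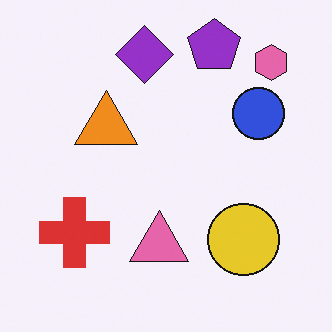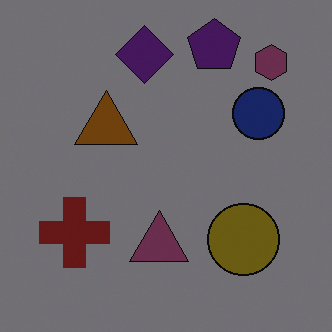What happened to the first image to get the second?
Noticeably darkened.

Every pixel — background and shapes alike — is uniformly darkened.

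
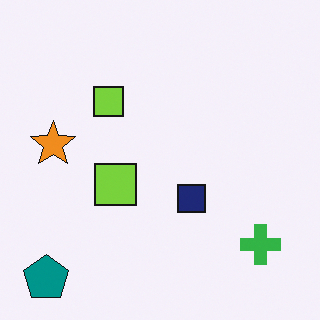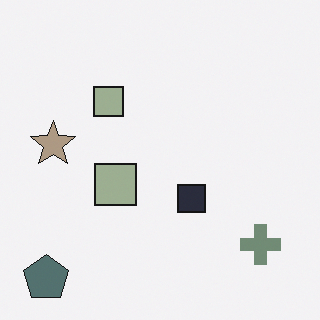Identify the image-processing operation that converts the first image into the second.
This is the original image heavily desaturated.

All colors are more muted and greyish — a global saturation change.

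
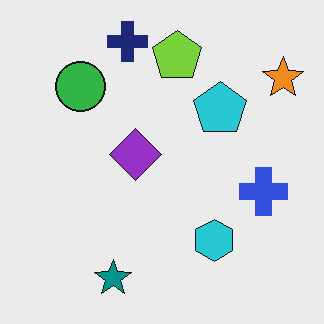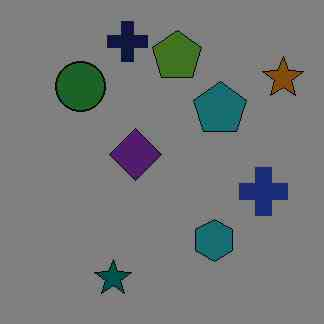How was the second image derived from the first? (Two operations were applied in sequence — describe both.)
The image was degraded with heavy JPEG compression, then substantially darkened.

Blocky 8×8 compression artifacts appear around shape edges and the flat background shows ringing — characteristic JPEG degradation. Every pixel — background and shapes alike — is uniformly darkened.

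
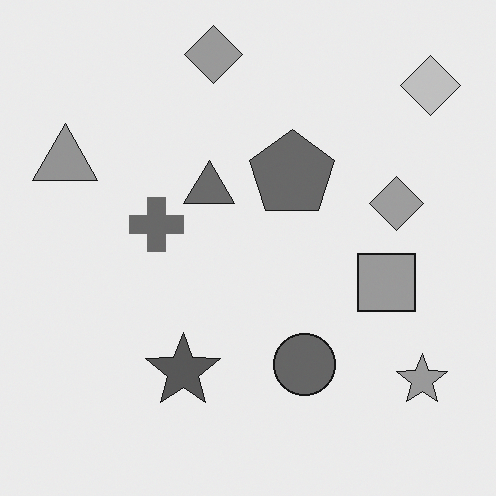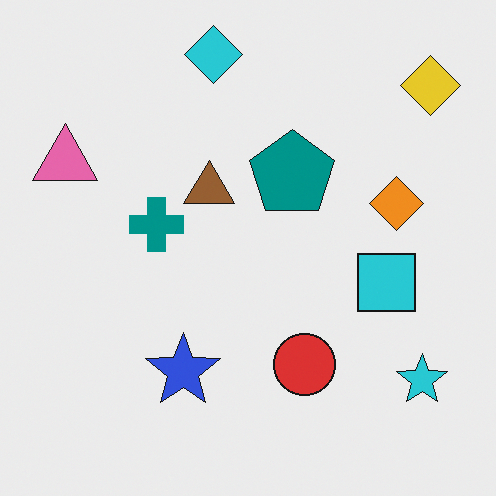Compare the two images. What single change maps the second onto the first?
This is the original image converted to grayscale.

All color is removed — every shape is now a shade of grey.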